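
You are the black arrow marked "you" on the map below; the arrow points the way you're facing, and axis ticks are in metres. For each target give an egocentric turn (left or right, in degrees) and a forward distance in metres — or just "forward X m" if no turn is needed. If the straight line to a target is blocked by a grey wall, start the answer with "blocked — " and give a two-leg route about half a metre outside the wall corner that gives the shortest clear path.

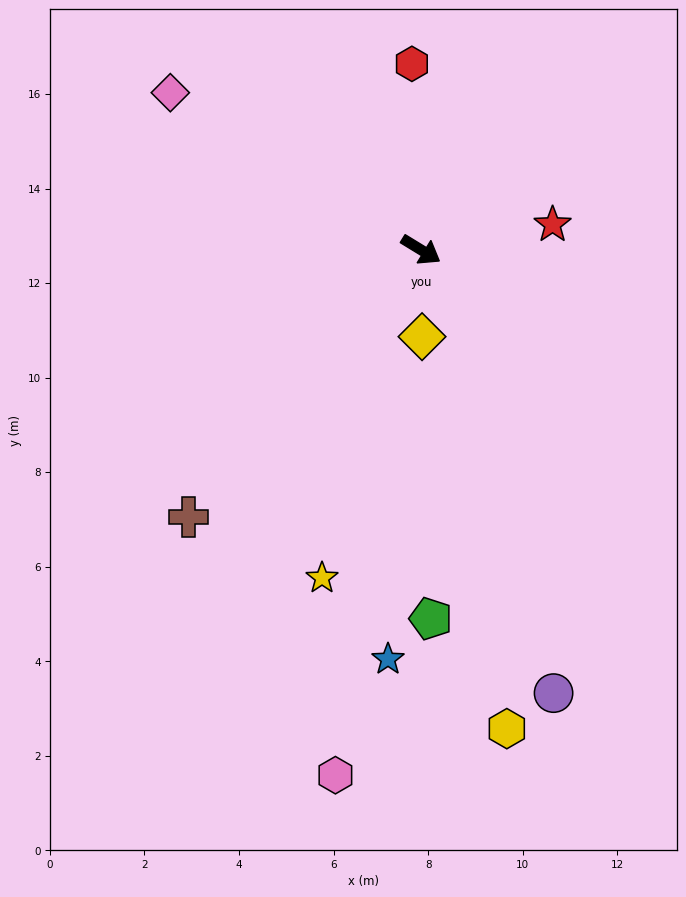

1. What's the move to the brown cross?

turn right 100°, forward 7.5 m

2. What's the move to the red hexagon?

turn left 124°, forward 3.9 m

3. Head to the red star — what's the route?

turn left 42°, forward 2.8 m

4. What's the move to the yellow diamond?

turn right 58°, forward 1.8 m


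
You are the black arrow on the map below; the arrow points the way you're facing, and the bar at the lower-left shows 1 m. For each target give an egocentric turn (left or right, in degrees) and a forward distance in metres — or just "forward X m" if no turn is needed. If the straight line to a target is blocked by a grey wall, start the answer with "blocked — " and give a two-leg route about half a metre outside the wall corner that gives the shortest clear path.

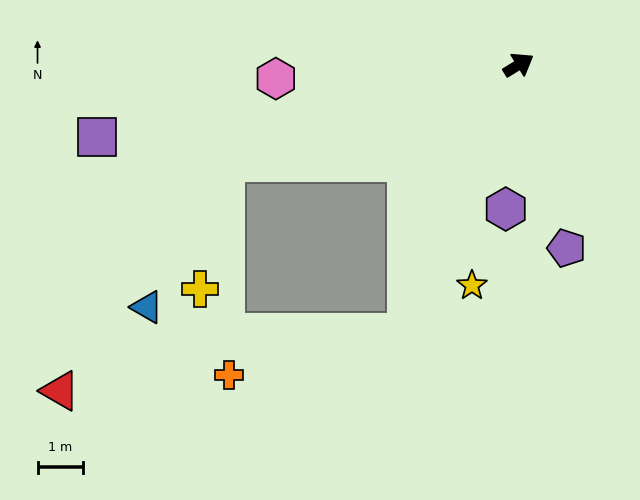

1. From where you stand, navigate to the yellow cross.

blocked — turn left 167°, forward 6.8 m, then turn left 60°, forward 2.8 m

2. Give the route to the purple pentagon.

turn right 107°, forward 4.1 m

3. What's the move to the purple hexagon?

turn right 127°, forward 3.2 m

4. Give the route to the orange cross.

blocked — turn right 144°, forward 6.4 m, then turn right 54°, forward 4.0 m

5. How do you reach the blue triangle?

blocked — turn left 167°, forward 6.8 m, then turn left 43°, forward 3.6 m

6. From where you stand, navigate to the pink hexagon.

turn left 152°, forward 5.3 m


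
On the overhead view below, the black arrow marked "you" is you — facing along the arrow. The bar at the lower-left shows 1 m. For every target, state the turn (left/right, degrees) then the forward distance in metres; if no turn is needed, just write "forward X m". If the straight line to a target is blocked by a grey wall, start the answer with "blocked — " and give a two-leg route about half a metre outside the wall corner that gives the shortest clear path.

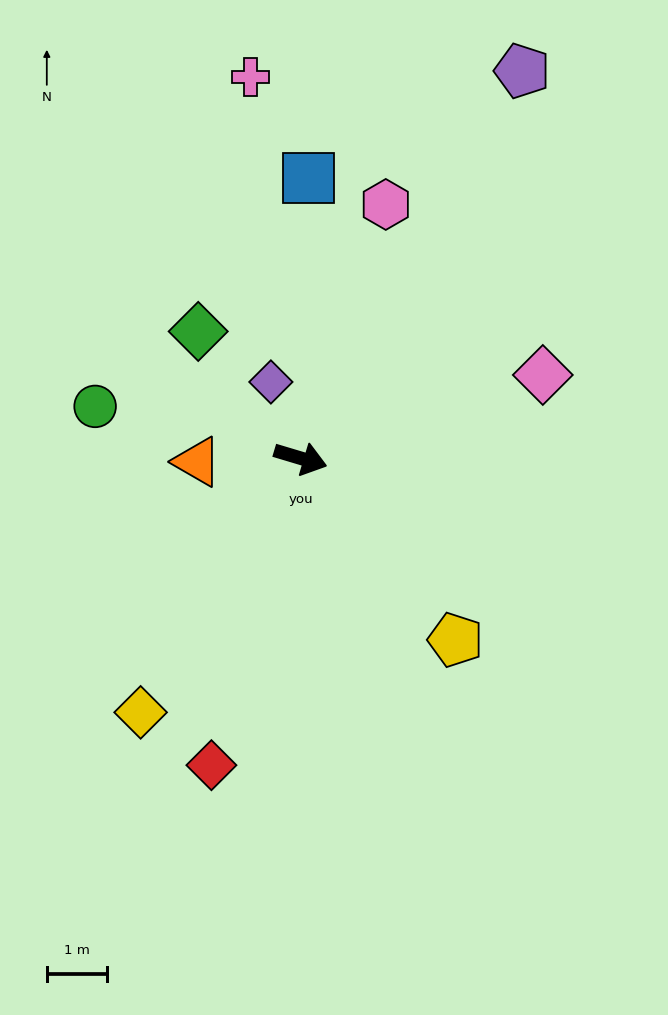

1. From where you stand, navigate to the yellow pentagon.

turn right 33°, forward 4.0 m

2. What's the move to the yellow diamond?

turn right 106°, forward 5.0 m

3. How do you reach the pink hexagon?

turn left 88°, forward 4.5 m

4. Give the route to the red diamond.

turn right 90°, forward 5.3 m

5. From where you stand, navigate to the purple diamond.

turn left 128°, forward 1.4 m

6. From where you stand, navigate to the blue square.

turn left 105°, forward 4.7 m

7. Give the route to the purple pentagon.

turn left 77°, forward 7.4 m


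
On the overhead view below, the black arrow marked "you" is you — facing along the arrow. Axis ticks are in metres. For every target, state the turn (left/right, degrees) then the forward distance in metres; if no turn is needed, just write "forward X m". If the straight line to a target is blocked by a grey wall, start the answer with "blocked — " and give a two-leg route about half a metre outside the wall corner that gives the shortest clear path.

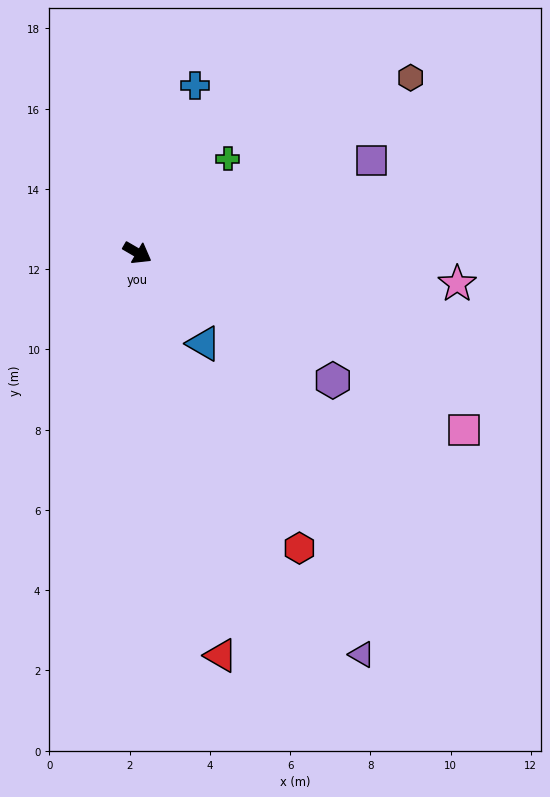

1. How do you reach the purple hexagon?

turn right 3°, forward 5.8 m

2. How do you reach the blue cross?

turn left 101°, forward 4.4 m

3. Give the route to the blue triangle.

turn right 24°, forward 2.8 m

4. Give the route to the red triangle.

turn right 48°, forward 10.3 m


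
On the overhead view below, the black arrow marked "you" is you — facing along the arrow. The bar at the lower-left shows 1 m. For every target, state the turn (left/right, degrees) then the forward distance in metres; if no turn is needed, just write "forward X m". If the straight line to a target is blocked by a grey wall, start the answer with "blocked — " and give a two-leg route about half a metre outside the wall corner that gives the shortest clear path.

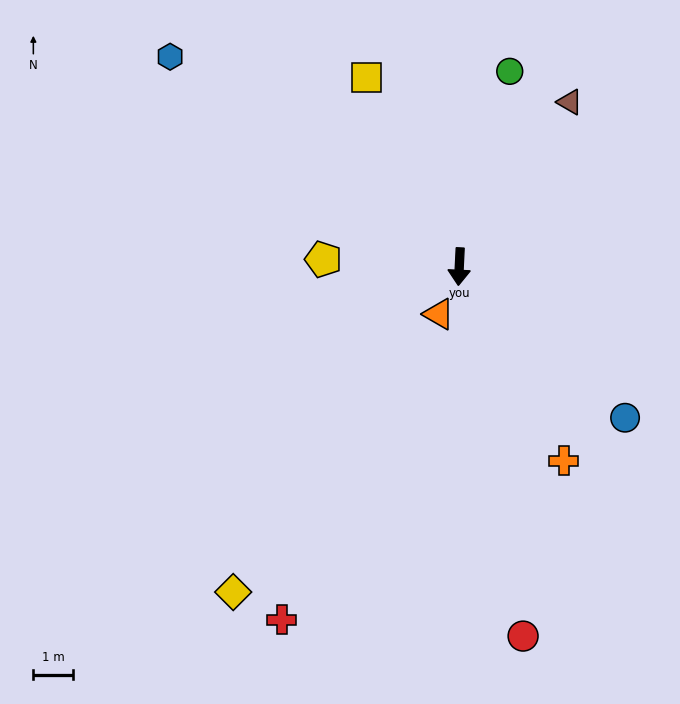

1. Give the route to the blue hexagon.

turn right 123°, forward 8.9 m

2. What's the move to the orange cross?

turn left 31°, forward 5.5 m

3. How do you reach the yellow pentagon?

turn right 90°, forward 3.4 m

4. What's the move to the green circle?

turn left 168°, forward 5.1 m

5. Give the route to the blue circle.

turn left 50°, forward 5.6 m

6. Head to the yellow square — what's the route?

turn right 151°, forward 5.3 m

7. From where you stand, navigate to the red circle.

turn left 13°, forward 9.4 m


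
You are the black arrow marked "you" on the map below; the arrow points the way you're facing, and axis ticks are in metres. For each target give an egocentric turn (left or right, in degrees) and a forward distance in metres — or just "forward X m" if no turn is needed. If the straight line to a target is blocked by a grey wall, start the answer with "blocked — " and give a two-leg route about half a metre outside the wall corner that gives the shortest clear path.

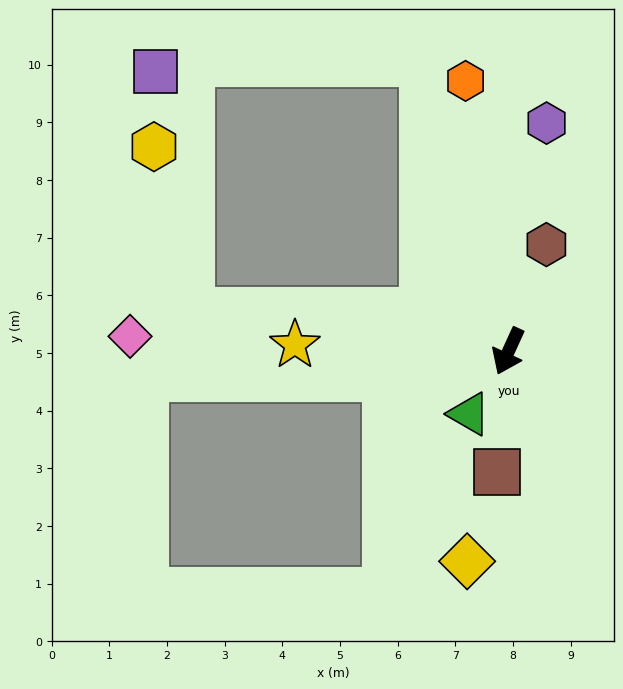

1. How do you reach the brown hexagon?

turn right 175°, forward 2.0 m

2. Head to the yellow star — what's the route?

turn right 67°, forward 3.7 m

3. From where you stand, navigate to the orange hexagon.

turn right 146°, forward 4.7 m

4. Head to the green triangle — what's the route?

turn right 8°, forward 1.3 m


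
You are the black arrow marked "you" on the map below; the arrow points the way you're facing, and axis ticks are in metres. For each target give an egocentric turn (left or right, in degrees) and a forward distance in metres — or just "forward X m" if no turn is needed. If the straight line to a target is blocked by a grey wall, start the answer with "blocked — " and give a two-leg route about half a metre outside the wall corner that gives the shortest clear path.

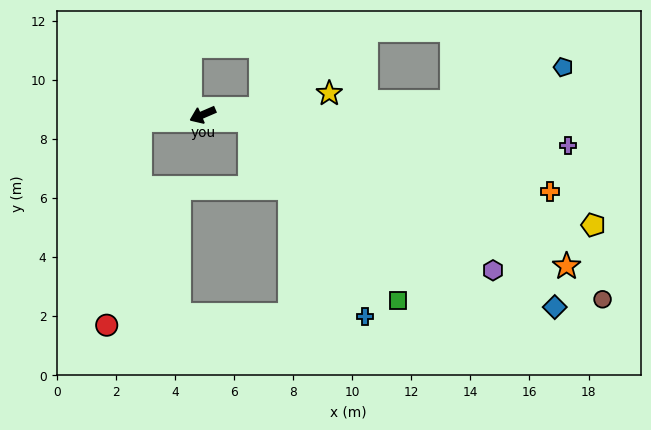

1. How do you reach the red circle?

blocked — turn right 18°, forward 2.1 m, then turn left 76°, forward 7.0 m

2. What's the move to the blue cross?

blocked — turn left 150°, forward 1.6 m, then turn right 53°, forward 7.7 m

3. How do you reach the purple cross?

turn left 152°, forward 12.4 m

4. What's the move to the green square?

blocked — turn left 150°, forward 1.6 m, then turn right 44°, forward 7.9 m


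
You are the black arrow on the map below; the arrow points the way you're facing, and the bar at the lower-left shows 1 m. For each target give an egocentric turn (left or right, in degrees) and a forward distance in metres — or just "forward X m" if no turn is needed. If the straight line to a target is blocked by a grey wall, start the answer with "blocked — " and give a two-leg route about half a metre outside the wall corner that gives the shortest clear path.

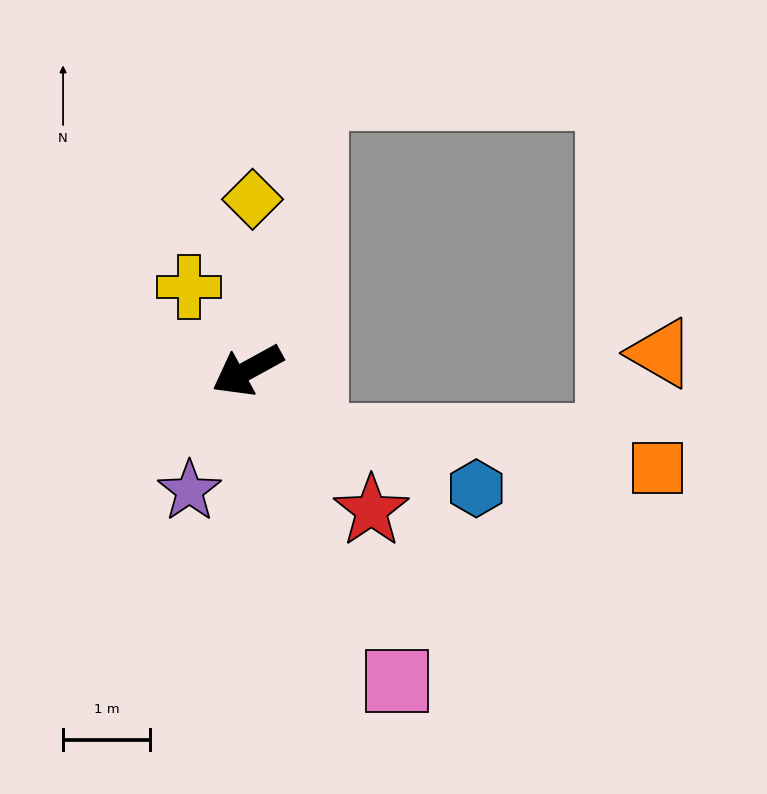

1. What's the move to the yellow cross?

turn right 84°, forward 1.2 m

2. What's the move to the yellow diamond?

turn right 121°, forward 2.0 m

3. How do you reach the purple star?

turn left 36°, forward 1.5 m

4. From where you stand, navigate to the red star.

turn left 103°, forward 2.1 m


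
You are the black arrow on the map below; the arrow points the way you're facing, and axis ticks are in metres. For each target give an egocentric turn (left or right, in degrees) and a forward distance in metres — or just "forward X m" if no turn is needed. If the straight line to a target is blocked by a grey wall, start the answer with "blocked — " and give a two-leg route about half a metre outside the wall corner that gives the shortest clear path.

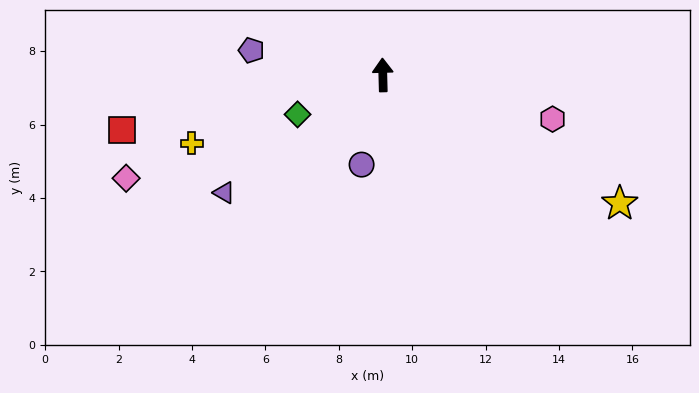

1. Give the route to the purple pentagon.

turn left 78°, forward 3.6 m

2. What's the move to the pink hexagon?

turn right 106°, forward 4.8 m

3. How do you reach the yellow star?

turn right 120°, forward 7.3 m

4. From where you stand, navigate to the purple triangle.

turn left 125°, forward 5.4 m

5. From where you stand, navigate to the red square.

turn left 100°, forward 7.3 m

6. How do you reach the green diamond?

turn left 113°, forward 2.6 m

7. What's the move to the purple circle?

turn left 165°, forward 2.5 m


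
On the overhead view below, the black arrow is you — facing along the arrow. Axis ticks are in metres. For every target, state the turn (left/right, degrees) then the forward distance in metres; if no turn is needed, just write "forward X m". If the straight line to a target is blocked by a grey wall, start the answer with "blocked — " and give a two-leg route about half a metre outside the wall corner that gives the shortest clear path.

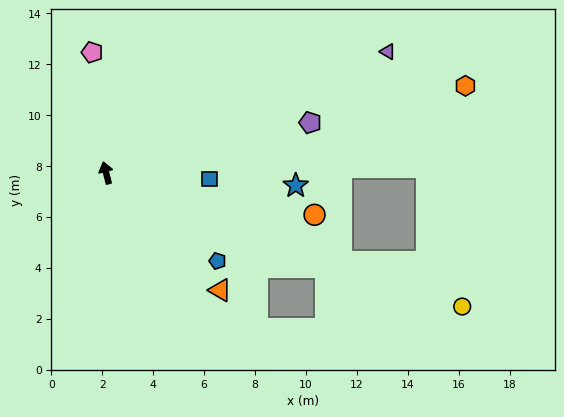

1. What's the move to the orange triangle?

turn right 150°, forward 6.4 m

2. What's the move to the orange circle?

turn right 116°, forward 8.3 m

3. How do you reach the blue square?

turn right 108°, forward 4.1 m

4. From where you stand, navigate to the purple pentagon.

turn right 90°, forward 8.3 m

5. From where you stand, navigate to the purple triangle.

turn right 81°, forward 12.0 m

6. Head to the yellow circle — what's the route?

turn right 125°, forward 14.9 m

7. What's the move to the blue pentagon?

turn right 143°, forward 5.6 m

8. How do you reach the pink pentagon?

turn right 8°, forward 4.8 m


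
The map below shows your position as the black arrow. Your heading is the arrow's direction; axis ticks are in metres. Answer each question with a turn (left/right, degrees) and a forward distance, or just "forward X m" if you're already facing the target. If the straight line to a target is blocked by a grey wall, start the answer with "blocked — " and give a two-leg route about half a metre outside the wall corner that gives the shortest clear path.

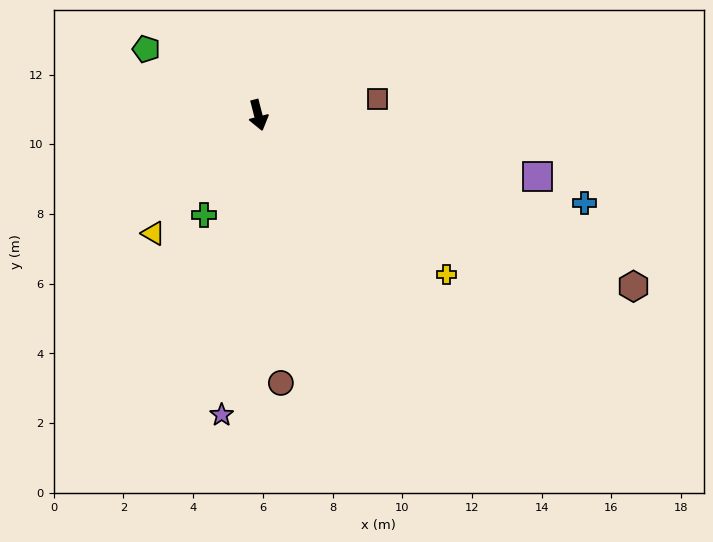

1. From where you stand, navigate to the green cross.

turn right 43°, forward 3.3 m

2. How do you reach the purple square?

turn left 63°, forward 8.2 m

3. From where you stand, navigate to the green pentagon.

turn right 135°, forward 3.7 m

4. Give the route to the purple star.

turn right 21°, forward 8.7 m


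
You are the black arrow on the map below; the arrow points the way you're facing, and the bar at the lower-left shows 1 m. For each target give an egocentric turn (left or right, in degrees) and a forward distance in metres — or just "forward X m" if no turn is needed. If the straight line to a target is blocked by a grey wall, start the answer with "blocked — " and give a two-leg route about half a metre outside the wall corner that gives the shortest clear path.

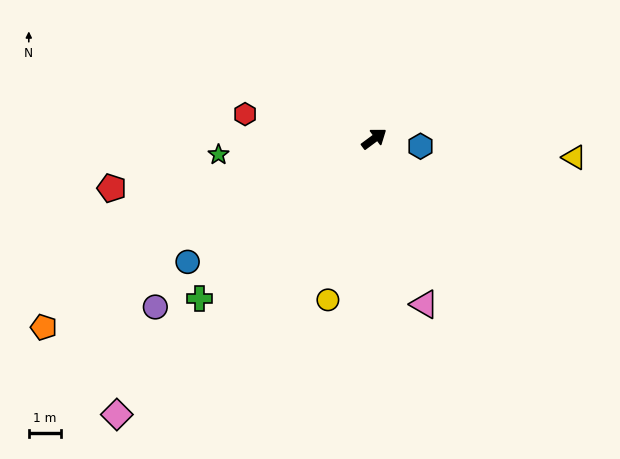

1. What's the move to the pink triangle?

turn right 110°, forward 5.4 m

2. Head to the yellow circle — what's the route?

turn right 143°, forward 5.3 m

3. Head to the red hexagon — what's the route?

turn left 133°, forward 4.1 m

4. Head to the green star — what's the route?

turn left 149°, forward 4.9 m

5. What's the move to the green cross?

turn right 174°, forward 7.5 m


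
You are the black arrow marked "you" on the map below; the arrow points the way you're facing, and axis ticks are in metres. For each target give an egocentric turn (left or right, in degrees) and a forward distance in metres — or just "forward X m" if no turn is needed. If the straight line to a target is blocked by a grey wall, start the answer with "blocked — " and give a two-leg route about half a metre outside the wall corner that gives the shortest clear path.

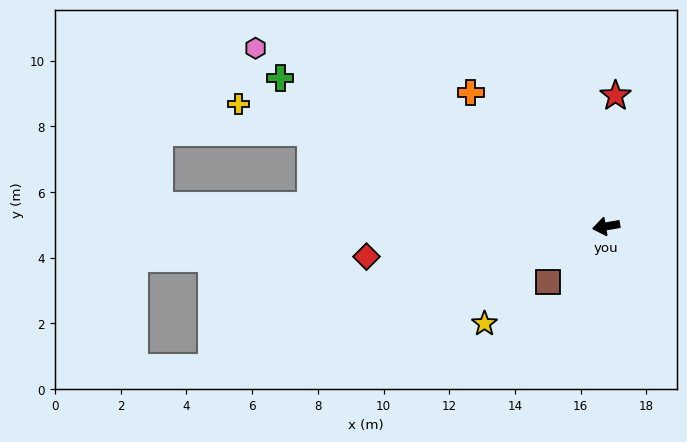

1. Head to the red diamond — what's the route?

turn right 3°, forward 7.4 m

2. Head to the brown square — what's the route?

turn left 34°, forward 2.4 m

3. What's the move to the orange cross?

turn right 54°, forward 5.8 m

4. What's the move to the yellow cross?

turn right 28°, forward 11.8 m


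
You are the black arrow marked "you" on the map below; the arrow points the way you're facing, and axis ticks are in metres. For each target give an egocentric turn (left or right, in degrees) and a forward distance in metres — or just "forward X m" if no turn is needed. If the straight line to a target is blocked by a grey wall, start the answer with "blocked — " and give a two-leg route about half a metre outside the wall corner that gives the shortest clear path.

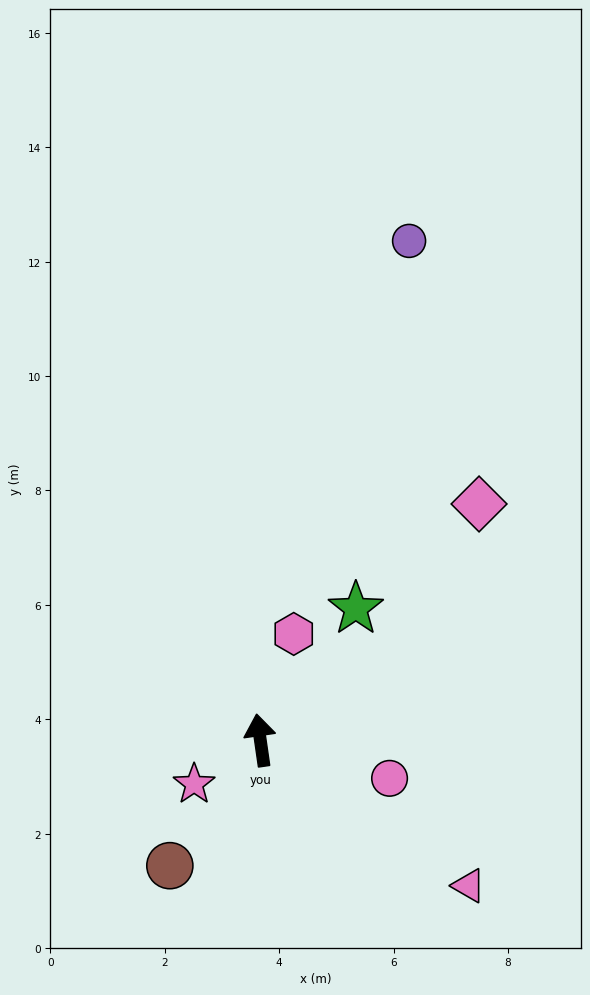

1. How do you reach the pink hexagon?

turn right 26°, forward 1.9 m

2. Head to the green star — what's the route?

turn right 44°, forward 2.8 m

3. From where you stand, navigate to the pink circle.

turn right 115°, forward 2.4 m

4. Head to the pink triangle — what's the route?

turn right 133°, forward 4.4 m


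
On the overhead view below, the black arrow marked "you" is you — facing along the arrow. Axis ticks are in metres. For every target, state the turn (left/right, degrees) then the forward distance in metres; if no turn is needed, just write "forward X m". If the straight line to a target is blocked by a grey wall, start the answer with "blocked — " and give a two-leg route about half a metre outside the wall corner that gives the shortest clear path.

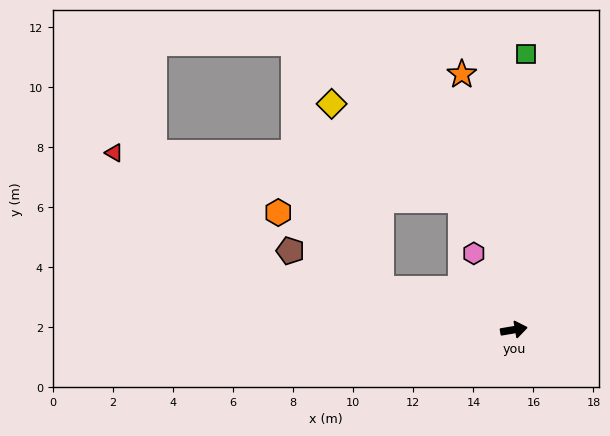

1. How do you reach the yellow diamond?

blocked — turn left 153°, forward 4.6 m, then turn right 57°, forward 6.4 m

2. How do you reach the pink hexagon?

turn left 108°, forward 2.9 m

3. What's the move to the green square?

turn left 78°, forward 9.2 m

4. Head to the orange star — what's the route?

turn left 92°, forward 8.7 m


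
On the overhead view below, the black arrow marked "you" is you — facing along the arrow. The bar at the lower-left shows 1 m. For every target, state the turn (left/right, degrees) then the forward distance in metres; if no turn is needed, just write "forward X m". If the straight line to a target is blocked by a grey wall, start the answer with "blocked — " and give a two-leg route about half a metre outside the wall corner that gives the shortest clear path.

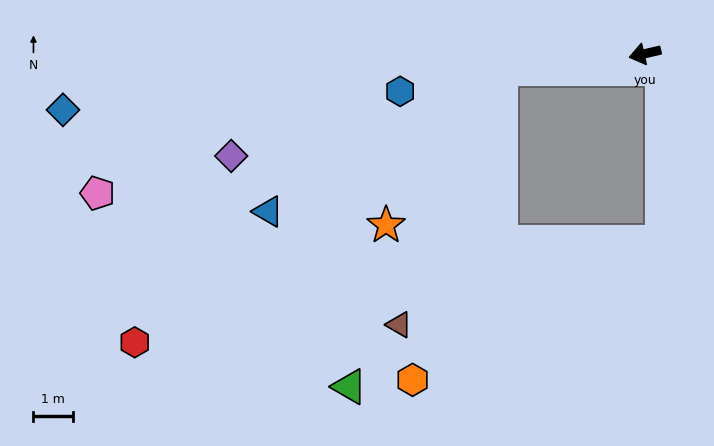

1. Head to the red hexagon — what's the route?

blocked — turn right 7°, forward 3.7 m, then turn left 31°, forward 11.6 m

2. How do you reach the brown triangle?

blocked — turn right 7°, forward 3.7 m, then turn left 62°, forward 7.0 m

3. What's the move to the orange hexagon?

blocked — turn right 7°, forward 3.7 m, then turn left 68°, forward 8.2 m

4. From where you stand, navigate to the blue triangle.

blocked — turn right 7°, forward 3.7 m, then turn left 25°, forward 6.9 m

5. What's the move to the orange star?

blocked — turn right 7°, forward 3.7 m, then turn left 47°, forward 4.9 m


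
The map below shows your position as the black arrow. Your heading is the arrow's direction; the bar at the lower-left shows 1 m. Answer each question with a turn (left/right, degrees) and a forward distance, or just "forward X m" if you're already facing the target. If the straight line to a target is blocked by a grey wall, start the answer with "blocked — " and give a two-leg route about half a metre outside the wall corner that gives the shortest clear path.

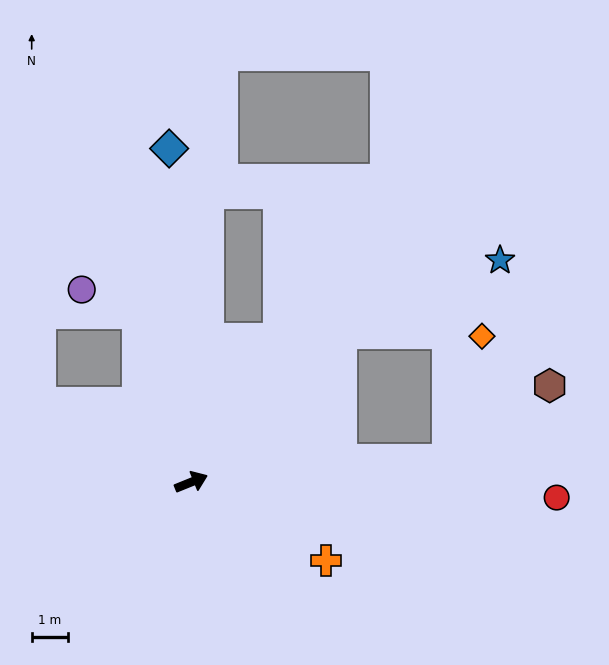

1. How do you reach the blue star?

blocked — turn left 23°, forward 5.7 m, then turn right 20°, forward 4.7 m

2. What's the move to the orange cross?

turn right 52°, forward 4.2 m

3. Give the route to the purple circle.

blocked — turn left 86°, forward 4.8 m, then turn left 49°, forward 1.7 m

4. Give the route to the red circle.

turn right 24°, forward 9.9 m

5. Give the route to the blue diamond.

turn left 72°, forward 9.1 m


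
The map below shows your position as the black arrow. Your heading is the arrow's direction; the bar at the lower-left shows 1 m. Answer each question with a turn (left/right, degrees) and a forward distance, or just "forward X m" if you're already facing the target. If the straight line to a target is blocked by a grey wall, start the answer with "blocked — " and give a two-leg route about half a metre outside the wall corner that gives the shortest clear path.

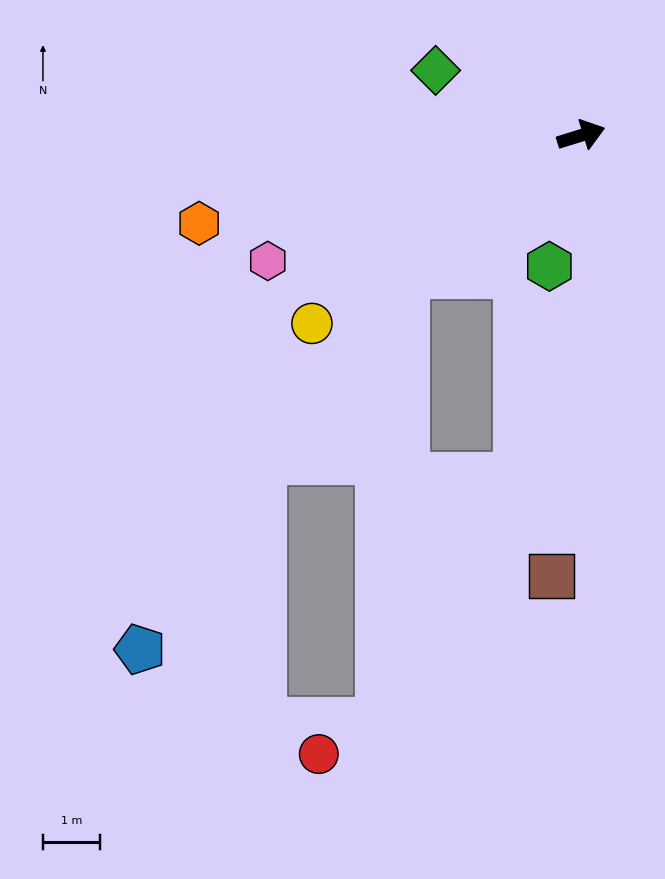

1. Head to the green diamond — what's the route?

turn left 139°, forward 2.8 m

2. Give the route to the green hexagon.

turn right 121°, forward 2.4 m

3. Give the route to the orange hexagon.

turn left 176°, forward 6.9 m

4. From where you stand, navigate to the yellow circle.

turn right 162°, forward 5.8 m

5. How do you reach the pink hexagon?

turn right 175°, forward 5.9 m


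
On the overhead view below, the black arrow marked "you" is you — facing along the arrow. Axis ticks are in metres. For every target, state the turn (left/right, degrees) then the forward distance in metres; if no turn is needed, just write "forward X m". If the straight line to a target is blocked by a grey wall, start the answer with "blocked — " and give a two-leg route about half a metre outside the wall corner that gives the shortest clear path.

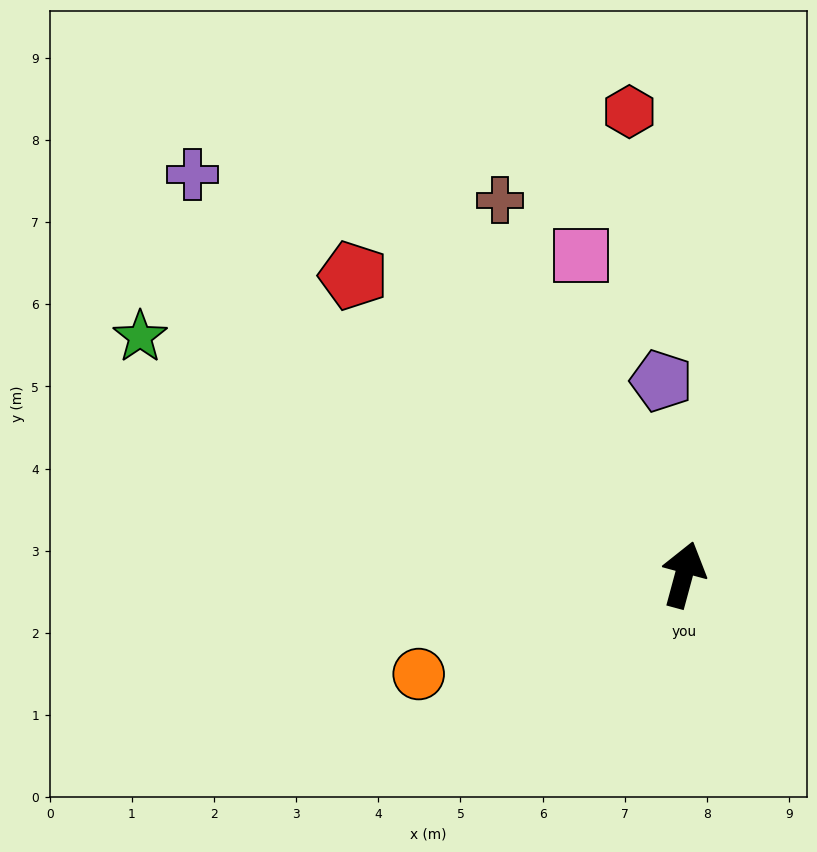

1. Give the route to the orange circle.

turn left 126°, forward 3.4 m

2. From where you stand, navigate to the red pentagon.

turn left 63°, forward 5.4 m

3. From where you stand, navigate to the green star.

turn left 82°, forward 7.2 m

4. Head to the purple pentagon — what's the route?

turn left 22°, forward 2.4 m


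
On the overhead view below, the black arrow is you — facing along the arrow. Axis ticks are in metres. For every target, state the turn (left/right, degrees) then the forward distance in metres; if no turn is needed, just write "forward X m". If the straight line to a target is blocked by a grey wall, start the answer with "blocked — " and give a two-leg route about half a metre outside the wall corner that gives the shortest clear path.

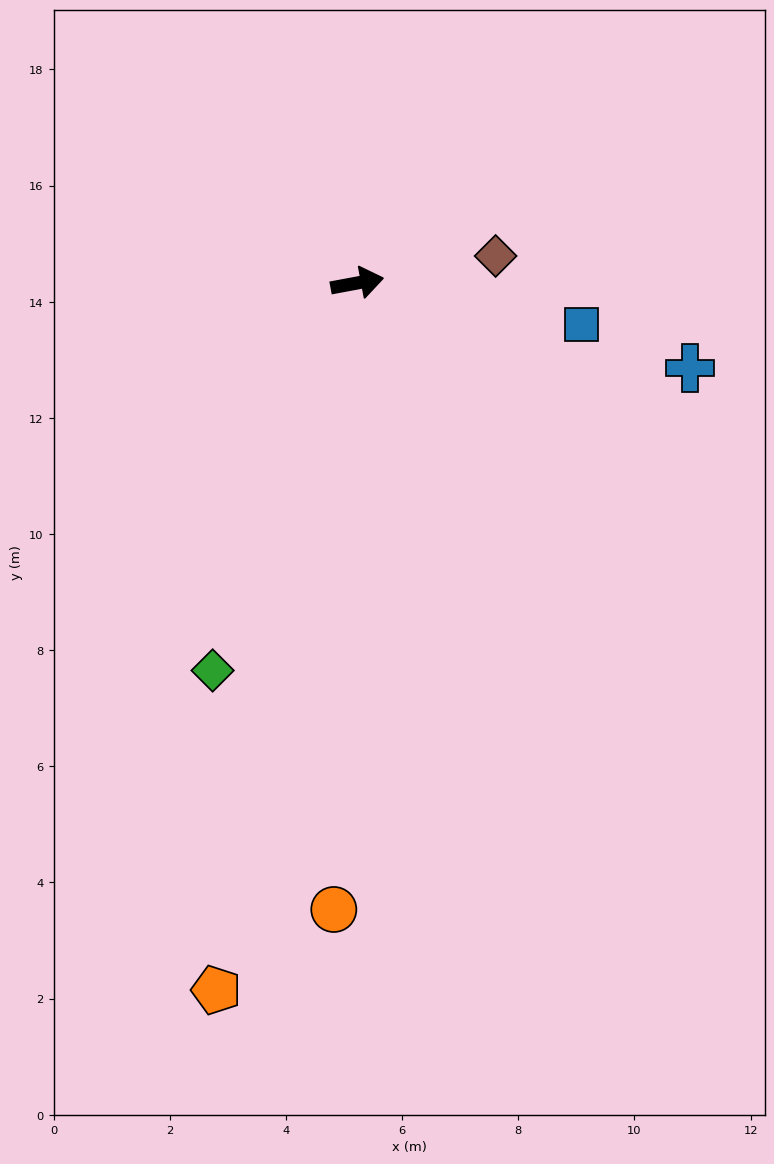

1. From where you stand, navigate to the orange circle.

turn right 103°, forward 10.8 m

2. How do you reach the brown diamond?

forward 2.4 m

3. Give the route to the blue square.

turn right 21°, forward 3.9 m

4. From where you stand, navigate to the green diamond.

turn right 121°, forward 7.1 m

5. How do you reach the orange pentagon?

turn right 112°, forward 12.4 m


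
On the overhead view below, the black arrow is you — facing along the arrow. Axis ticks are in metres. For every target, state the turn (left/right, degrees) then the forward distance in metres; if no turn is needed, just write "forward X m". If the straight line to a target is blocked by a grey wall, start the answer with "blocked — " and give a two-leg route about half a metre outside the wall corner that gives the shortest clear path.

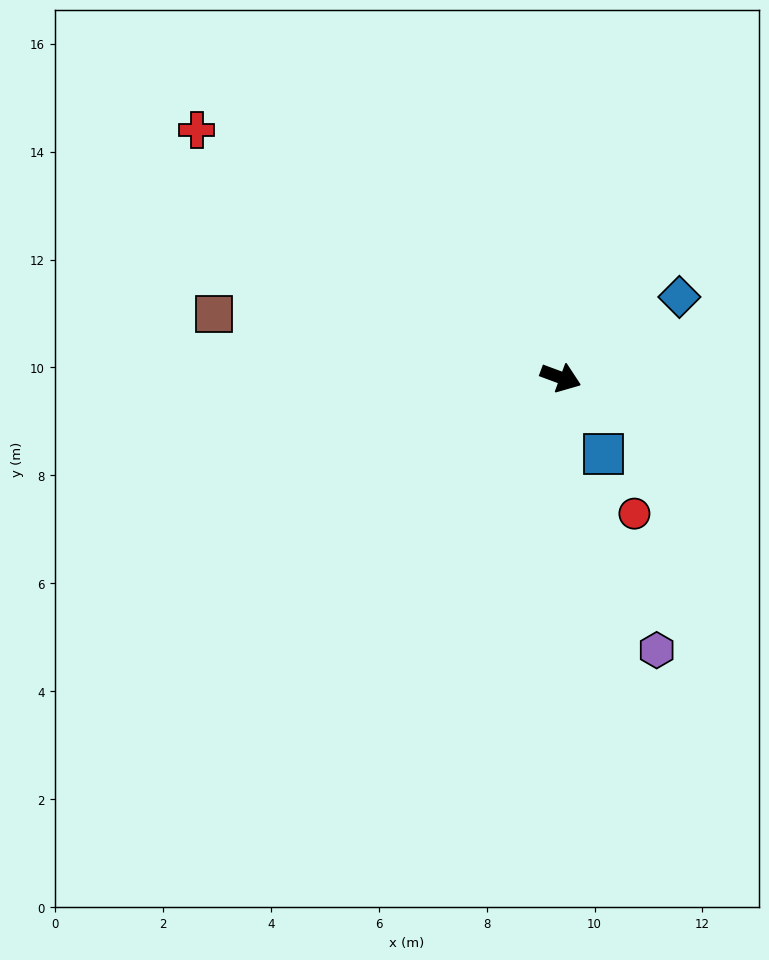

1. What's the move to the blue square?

turn right 40°, forward 1.6 m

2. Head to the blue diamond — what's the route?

turn left 55°, forward 2.7 m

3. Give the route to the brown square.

turn right 170°, forward 6.5 m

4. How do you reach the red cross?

turn left 166°, forward 8.2 m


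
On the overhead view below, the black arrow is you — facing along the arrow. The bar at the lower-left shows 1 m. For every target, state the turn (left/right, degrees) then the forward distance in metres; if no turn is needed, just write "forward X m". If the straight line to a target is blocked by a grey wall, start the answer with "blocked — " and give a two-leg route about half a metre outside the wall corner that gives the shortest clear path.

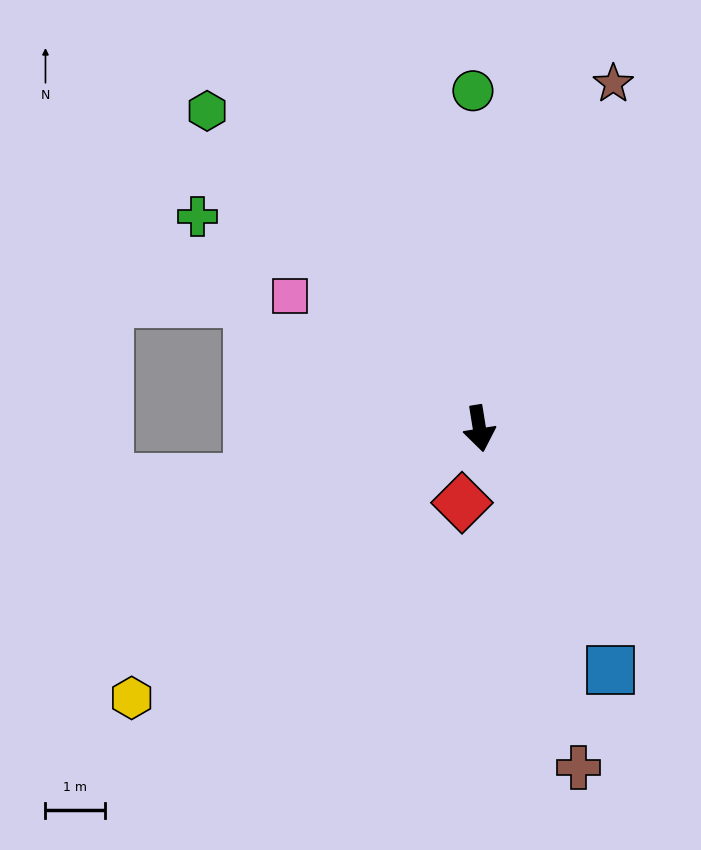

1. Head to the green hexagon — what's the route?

turn right 149°, forward 7.1 m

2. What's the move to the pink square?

turn right 134°, forward 3.9 m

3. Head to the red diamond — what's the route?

turn right 22°, forward 1.3 m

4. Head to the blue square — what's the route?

turn left 19°, forward 4.7 m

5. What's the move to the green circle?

turn left 172°, forward 5.7 m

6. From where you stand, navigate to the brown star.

turn left 150°, forward 6.3 m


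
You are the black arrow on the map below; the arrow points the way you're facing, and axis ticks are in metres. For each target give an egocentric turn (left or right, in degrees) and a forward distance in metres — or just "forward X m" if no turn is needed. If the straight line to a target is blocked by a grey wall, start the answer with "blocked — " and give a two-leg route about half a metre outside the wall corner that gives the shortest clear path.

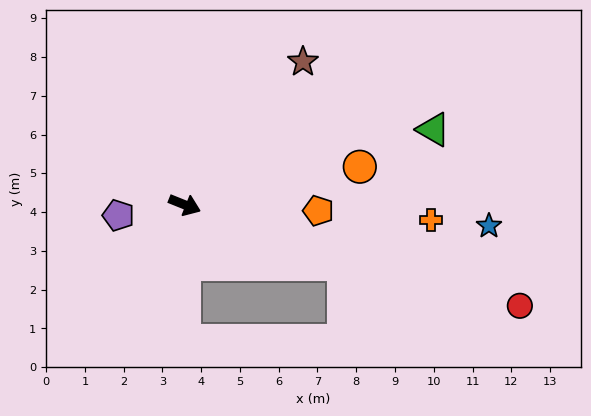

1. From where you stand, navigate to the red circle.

turn left 5°, forward 9.0 m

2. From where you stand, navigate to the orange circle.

turn left 34°, forward 4.6 m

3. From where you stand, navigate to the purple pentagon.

turn right 149°, forward 1.7 m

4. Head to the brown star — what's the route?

turn left 72°, forward 4.8 m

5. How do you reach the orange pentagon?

turn left 19°, forward 3.5 m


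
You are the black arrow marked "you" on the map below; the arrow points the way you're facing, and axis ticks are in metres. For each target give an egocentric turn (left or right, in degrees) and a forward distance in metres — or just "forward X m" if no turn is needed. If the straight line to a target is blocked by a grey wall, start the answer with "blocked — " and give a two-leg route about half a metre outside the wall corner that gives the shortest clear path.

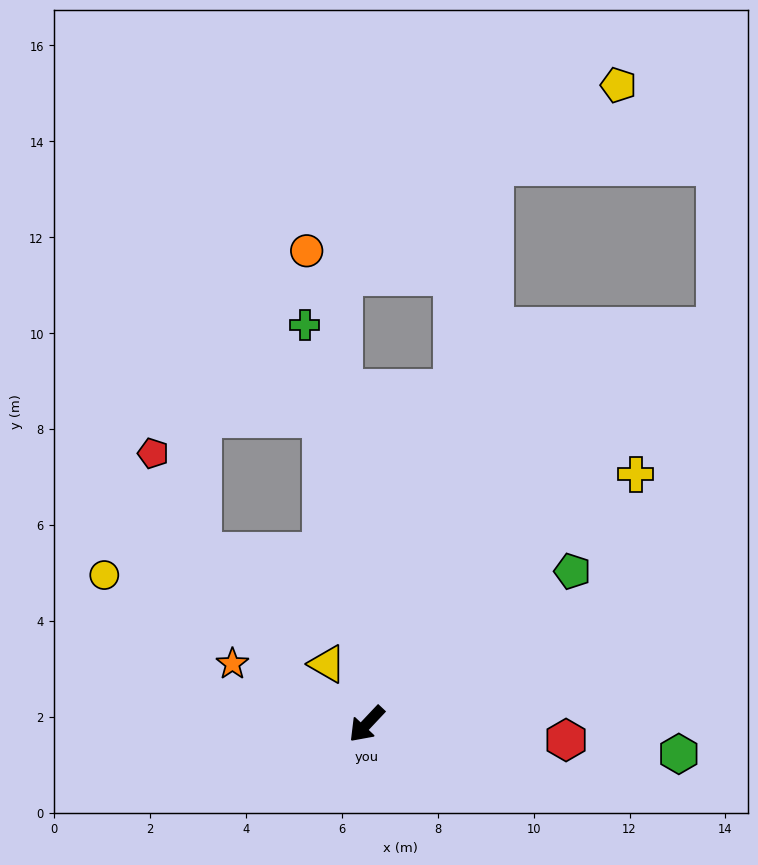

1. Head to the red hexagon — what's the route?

turn left 129°, forward 4.2 m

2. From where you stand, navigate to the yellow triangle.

turn right 103°, forward 1.5 m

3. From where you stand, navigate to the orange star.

turn right 71°, forward 3.1 m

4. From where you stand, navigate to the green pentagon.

turn left 170°, forward 5.3 m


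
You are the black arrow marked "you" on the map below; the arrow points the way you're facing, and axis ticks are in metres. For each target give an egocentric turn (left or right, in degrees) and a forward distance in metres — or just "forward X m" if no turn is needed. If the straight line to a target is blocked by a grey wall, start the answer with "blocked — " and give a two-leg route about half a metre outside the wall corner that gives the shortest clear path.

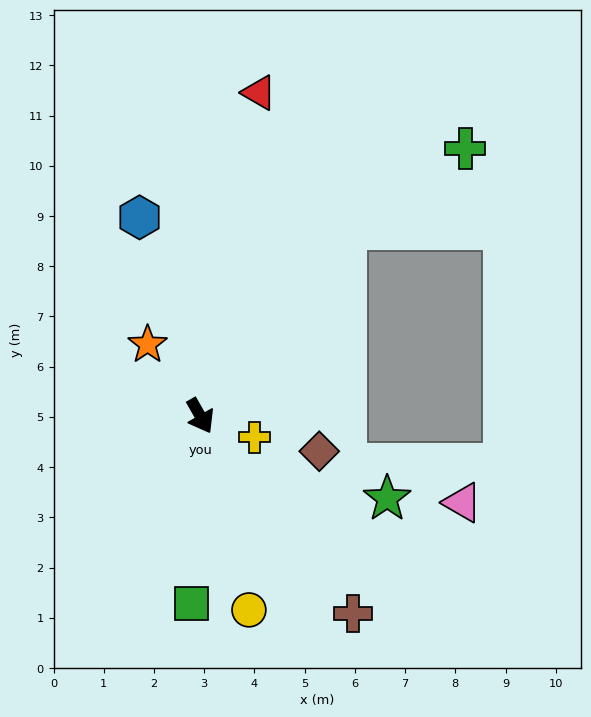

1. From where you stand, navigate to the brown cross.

turn left 8°, forward 5.0 m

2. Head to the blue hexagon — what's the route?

turn left 167°, forward 4.1 m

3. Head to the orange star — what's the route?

turn right 173°, forward 1.8 m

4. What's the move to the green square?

turn right 32°, forward 3.7 m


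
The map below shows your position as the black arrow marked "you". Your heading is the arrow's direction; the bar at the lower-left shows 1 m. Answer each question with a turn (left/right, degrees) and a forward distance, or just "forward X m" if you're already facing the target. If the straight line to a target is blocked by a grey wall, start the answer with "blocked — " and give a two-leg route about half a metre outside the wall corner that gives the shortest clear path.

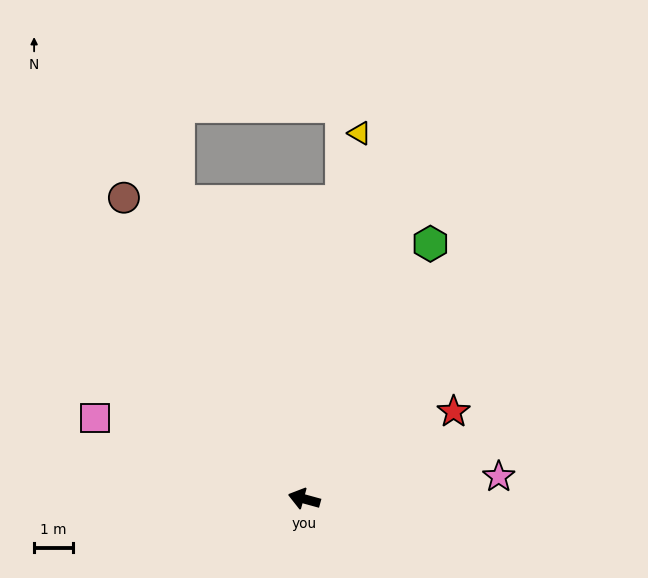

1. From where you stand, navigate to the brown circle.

turn right 44°, forward 9.1 m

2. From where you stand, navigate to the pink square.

turn right 6°, forward 5.8 m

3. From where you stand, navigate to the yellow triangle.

turn right 83°, forward 9.6 m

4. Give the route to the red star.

turn right 134°, forward 4.5 m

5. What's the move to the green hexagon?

turn right 101°, forward 7.4 m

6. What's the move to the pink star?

turn right 158°, forward 5.1 m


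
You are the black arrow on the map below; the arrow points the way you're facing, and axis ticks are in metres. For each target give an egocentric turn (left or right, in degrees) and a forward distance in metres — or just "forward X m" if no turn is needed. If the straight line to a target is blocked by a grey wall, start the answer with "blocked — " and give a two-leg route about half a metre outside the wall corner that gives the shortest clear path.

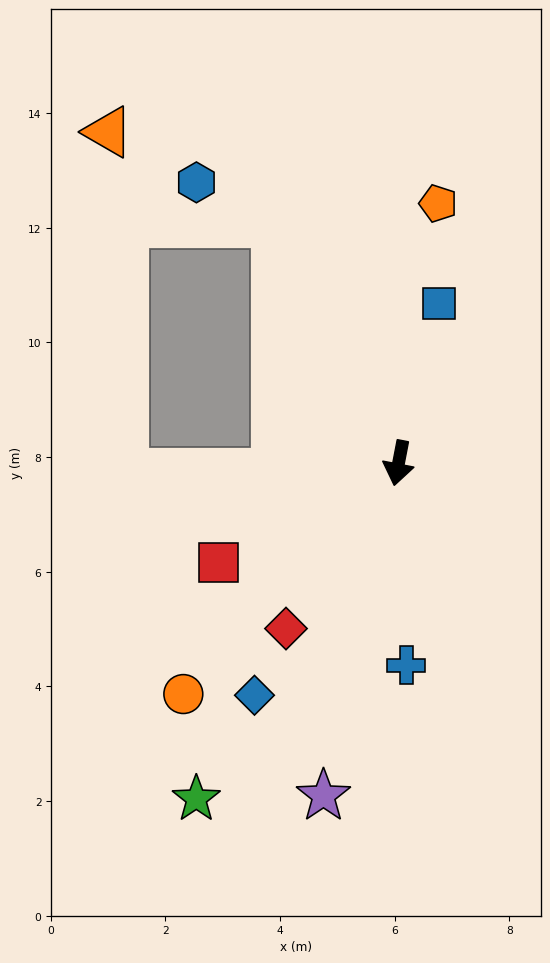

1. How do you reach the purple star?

forward 5.9 m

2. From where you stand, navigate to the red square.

turn right 50°, forward 3.6 m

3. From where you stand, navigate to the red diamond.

turn right 23°, forward 3.5 m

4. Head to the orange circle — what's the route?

turn right 32°, forward 5.5 m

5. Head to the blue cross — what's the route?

turn left 13°, forward 3.5 m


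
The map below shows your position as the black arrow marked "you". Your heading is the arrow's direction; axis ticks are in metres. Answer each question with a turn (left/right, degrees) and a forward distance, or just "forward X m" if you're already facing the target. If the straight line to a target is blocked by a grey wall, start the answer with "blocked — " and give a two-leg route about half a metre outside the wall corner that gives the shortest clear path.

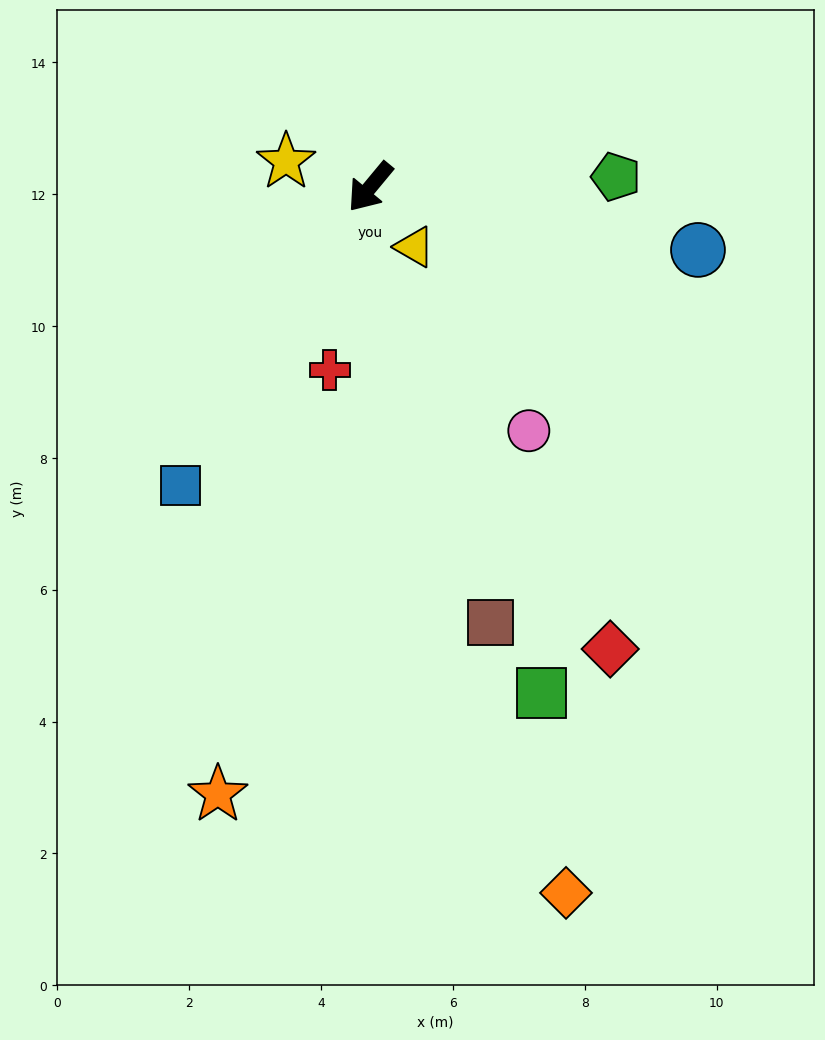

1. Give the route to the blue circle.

turn left 119°, forward 5.1 m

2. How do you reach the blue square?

turn left 7°, forward 5.4 m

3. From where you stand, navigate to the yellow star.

turn right 67°, forward 1.3 m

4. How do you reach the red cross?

turn left 27°, forward 2.8 m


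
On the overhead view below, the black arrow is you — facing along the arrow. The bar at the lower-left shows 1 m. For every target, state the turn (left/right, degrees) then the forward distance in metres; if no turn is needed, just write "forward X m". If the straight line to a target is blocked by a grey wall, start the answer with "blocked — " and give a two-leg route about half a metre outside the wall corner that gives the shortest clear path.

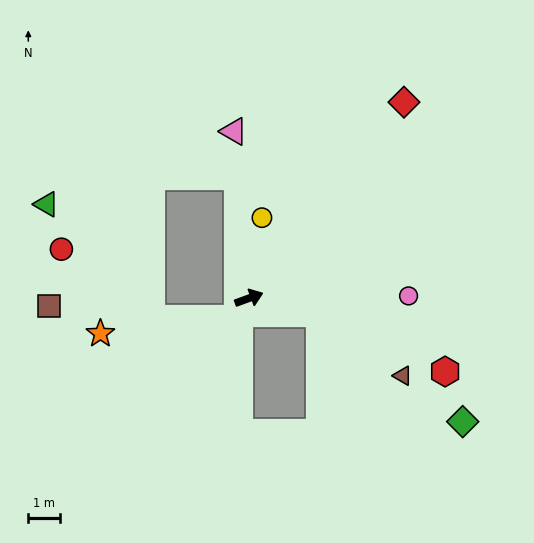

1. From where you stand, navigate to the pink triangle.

turn left 75°, forward 5.3 m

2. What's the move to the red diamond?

turn left 32°, forward 7.9 m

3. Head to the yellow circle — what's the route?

turn left 61°, forward 2.6 m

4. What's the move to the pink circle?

turn right 19°, forward 5.0 m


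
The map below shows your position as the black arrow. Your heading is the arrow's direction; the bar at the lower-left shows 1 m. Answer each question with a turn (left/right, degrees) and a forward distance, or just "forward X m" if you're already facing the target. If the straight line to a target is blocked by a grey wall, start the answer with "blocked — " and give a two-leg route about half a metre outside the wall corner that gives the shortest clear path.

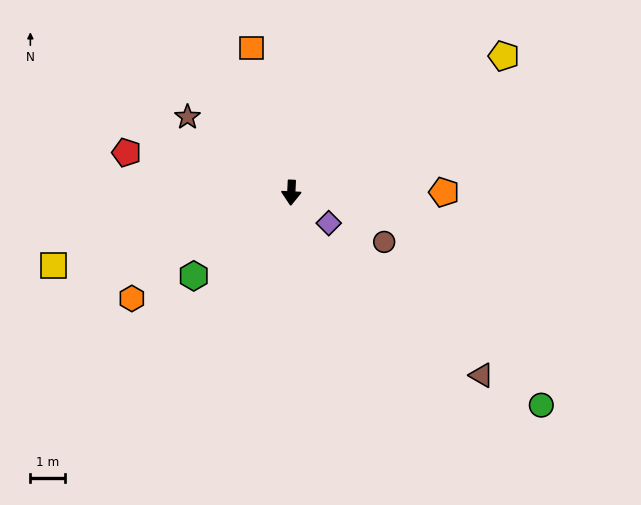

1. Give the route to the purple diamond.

turn left 54°, forward 1.4 m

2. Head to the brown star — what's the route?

turn right 123°, forward 3.7 m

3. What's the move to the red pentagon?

turn right 101°, forward 4.9 m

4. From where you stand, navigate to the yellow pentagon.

turn left 125°, forward 7.3 m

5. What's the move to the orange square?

turn right 162°, forward 4.3 m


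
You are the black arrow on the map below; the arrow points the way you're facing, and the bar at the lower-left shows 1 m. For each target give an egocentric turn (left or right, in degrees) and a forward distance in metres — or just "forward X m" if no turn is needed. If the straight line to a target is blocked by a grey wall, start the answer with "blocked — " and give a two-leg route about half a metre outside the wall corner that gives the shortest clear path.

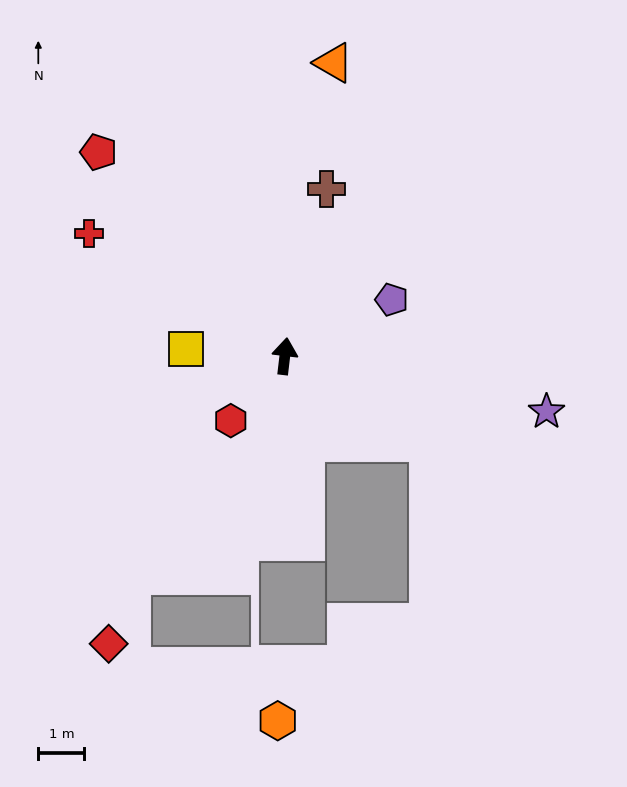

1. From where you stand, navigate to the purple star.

turn right 95°, forward 5.8 m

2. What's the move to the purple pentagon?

turn right 55°, forward 2.6 m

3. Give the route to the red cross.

turn left 65°, forward 5.0 m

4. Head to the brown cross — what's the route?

turn right 7°, forward 3.7 m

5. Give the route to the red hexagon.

turn left 147°, forward 1.8 m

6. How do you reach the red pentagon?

turn left 49°, forward 6.0 m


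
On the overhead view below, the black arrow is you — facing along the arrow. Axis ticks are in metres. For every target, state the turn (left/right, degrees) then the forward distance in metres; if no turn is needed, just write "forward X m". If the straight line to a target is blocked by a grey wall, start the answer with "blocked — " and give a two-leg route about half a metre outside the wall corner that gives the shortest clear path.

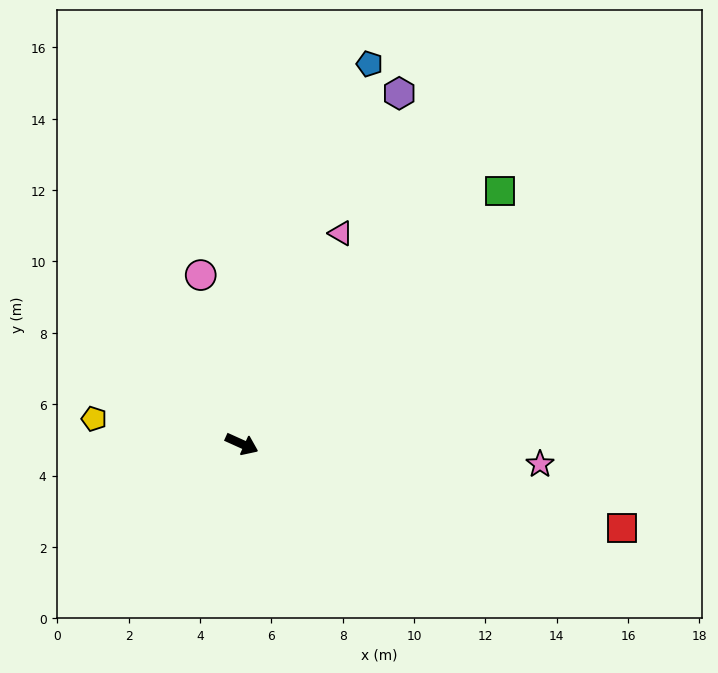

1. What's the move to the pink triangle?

turn left 89°, forward 6.5 m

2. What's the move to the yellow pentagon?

turn right 165°, forward 4.2 m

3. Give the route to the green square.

turn left 69°, forward 10.1 m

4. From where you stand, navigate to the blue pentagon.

turn left 96°, forward 11.2 m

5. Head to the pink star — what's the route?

turn left 20°, forward 8.4 m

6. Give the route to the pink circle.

turn left 128°, forward 4.9 m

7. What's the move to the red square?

turn left 12°, forward 10.9 m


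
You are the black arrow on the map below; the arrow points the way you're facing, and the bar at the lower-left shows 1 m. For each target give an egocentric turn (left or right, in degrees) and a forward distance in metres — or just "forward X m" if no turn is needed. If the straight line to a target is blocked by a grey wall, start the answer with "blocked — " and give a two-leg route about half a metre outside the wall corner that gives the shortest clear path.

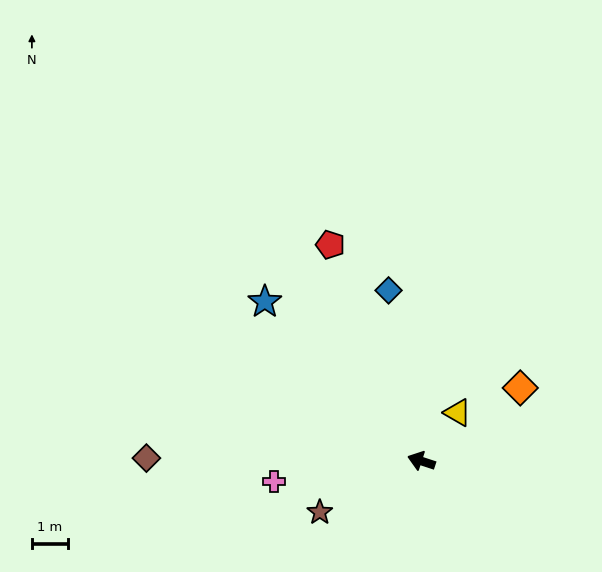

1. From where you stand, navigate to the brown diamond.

turn left 18°, forward 7.7 m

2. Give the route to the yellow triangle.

turn right 109°, forward 1.7 m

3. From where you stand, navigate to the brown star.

turn left 45°, forward 3.2 m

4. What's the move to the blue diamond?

turn right 61°, forward 4.9 m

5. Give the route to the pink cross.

turn left 26°, forward 4.2 m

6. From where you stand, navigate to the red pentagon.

turn right 49°, forward 6.6 m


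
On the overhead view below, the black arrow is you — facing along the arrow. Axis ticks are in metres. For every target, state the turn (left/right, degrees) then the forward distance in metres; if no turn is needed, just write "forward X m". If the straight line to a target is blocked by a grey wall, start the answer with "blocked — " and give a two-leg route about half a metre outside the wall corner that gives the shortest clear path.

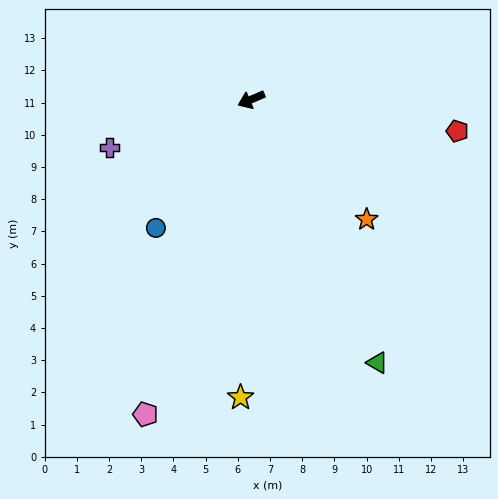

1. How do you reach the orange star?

turn left 111°, forward 5.2 m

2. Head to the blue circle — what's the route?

turn left 30°, forward 5.0 m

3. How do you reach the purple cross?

turn right 4°, forward 4.6 m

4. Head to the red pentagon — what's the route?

turn left 148°, forward 6.5 m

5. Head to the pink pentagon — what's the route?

turn left 48°, forward 10.3 m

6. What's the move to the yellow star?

turn left 65°, forward 9.3 m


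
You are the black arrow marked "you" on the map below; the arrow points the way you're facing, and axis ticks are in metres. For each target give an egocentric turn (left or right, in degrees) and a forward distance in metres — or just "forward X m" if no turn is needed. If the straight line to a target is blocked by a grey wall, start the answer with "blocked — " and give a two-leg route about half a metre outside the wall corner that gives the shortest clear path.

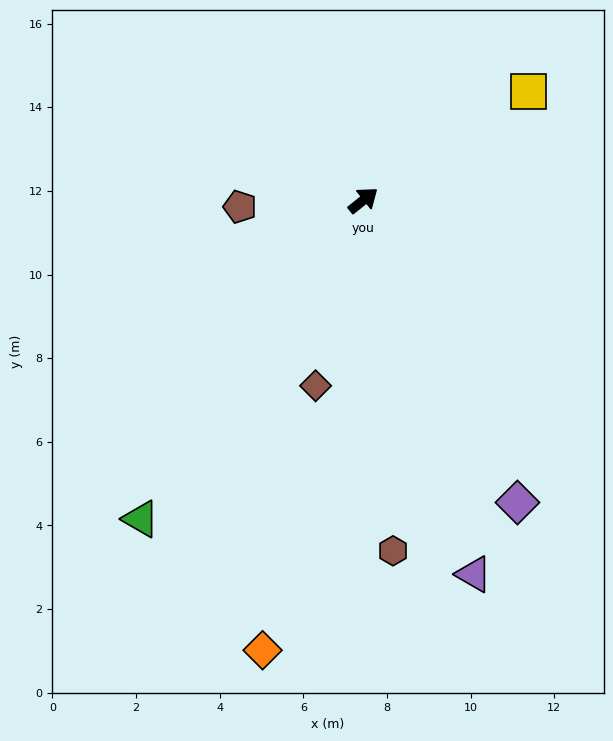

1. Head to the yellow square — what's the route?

turn right 5°, forward 4.7 m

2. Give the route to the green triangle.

turn right 164°, forward 9.3 m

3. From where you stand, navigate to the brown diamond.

turn right 143°, forward 4.6 m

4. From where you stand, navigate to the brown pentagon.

turn left 144°, forward 3.0 m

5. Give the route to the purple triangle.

turn right 112°, forward 9.3 m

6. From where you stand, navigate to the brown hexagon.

turn right 124°, forward 8.4 m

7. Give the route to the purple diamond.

turn right 102°, forward 8.1 m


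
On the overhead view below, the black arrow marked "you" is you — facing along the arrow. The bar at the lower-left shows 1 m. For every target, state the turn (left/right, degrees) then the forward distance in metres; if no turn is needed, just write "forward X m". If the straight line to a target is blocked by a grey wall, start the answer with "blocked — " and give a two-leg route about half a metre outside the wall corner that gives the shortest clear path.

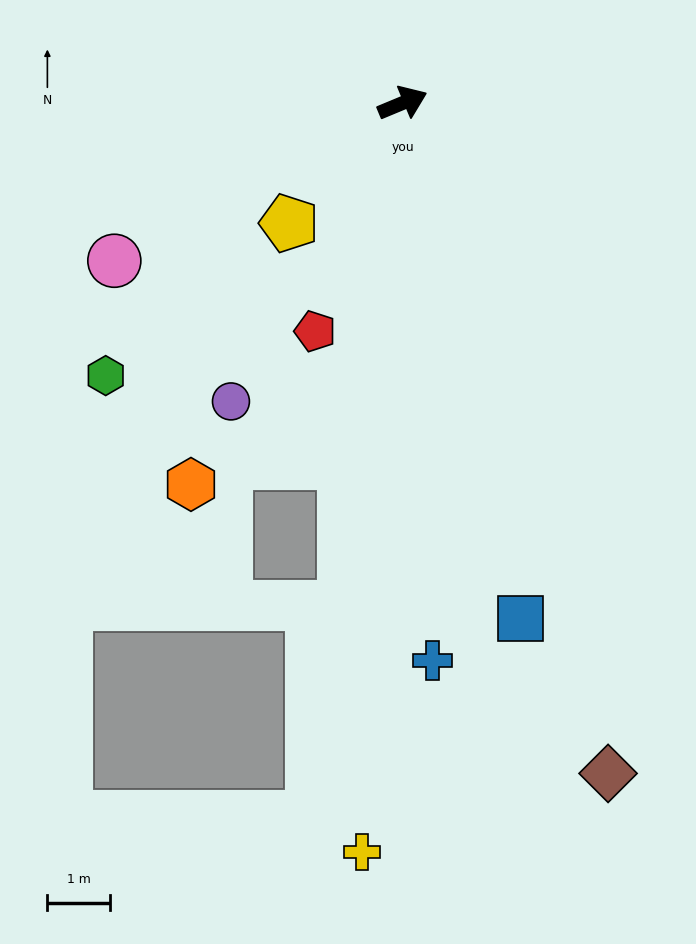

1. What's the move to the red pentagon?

turn right 134°, forward 3.9 m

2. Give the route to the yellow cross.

turn right 116°, forward 12.0 m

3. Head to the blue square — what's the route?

turn right 100°, forward 8.5 m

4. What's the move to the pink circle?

turn right 174°, forward 5.3 m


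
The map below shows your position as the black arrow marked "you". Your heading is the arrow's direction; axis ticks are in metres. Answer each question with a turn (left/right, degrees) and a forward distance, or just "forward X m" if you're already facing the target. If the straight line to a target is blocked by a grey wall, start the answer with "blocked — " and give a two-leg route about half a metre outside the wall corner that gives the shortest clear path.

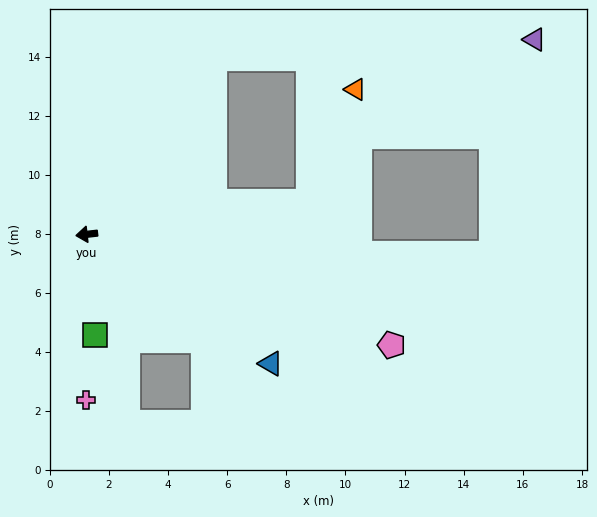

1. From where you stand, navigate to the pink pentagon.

turn left 154°, forward 11.0 m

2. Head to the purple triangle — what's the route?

blocked — turn right 133°, forward 7.3 m, then turn right 50°, forward 10.8 m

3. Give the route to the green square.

turn left 88°, forward 3.4 m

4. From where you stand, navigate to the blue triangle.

turn left 138°, forward 7.6 m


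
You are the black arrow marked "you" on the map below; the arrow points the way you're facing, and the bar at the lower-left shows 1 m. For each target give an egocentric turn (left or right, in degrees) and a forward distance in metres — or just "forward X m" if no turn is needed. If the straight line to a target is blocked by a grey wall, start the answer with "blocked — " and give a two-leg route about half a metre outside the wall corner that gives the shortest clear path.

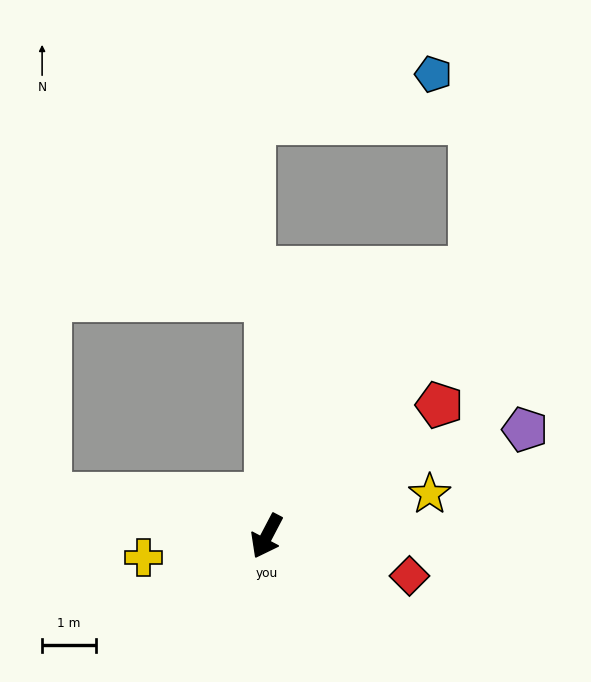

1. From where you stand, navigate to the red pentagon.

turn left 155°, forward 4.0 m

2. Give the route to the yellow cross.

turn right 53°, forward 2.3 m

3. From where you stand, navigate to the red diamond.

turn left 102°, forward 2.7 m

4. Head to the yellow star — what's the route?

turn left 132°, forward 3.1 m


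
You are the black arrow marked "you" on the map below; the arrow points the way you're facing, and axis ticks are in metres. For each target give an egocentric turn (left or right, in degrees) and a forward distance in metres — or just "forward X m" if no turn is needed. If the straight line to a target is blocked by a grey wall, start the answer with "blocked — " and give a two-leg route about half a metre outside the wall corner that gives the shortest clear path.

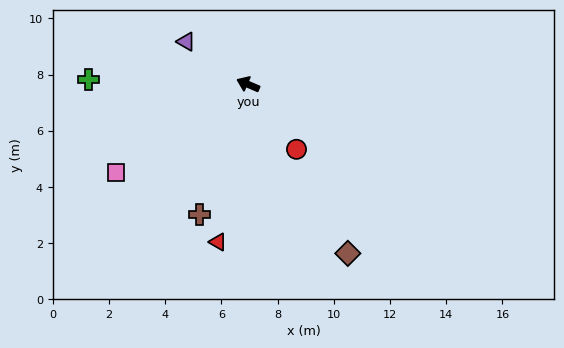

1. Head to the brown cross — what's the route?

turn left 93°, forward 4.9 m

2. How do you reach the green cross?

turn left 21°, forward 5.7 m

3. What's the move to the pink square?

turn left 57°, forward 5.6 m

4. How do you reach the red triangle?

turn left 102°, forward 5.7 m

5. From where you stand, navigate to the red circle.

turn left 150°, forward 2.9 m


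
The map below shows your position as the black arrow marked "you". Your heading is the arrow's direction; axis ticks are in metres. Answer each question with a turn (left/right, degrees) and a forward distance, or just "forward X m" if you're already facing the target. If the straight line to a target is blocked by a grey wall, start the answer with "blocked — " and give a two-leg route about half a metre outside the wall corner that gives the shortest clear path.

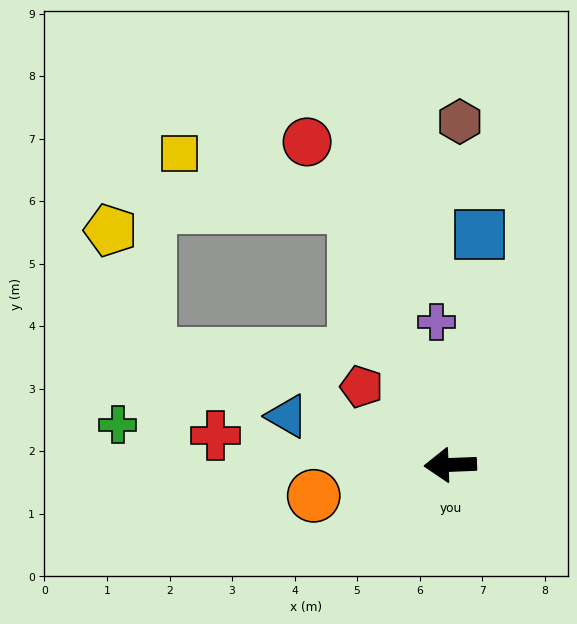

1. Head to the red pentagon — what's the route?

turn right 44°, forward 1.9 m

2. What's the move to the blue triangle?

turn right 19°, forward 2.7 m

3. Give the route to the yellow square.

blocked — turn right 72°, forward 4.4 m, then turn left 53°, forward 2.9 m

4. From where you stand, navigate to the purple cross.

turn right 87°, forward 2.3 m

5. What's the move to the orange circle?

turn left 10°, forward 2.2 m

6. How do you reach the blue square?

turn right 100°, forward 3.7 m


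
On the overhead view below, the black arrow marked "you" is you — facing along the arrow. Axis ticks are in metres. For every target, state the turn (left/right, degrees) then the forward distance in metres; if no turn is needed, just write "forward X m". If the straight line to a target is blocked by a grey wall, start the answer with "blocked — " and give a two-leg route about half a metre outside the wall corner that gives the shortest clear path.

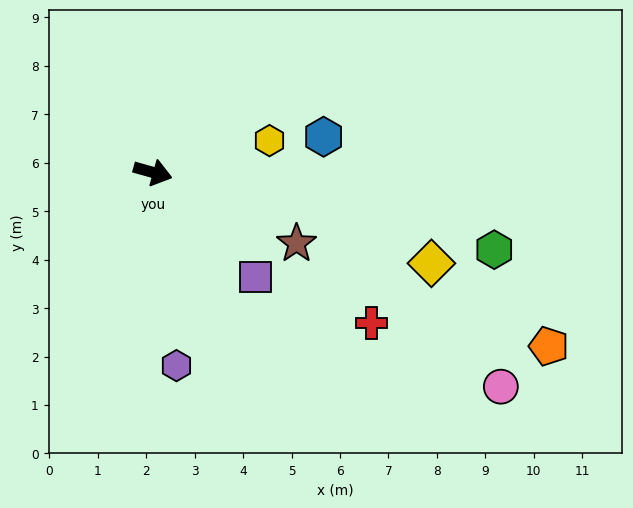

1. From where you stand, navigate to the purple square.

turn right 30°, forward 3.0 m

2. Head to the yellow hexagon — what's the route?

turn left 31°, forward 2.5 m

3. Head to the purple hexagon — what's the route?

turn right 67°, forward 4.0 m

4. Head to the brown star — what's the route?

turn right 11°, forward 3.3 m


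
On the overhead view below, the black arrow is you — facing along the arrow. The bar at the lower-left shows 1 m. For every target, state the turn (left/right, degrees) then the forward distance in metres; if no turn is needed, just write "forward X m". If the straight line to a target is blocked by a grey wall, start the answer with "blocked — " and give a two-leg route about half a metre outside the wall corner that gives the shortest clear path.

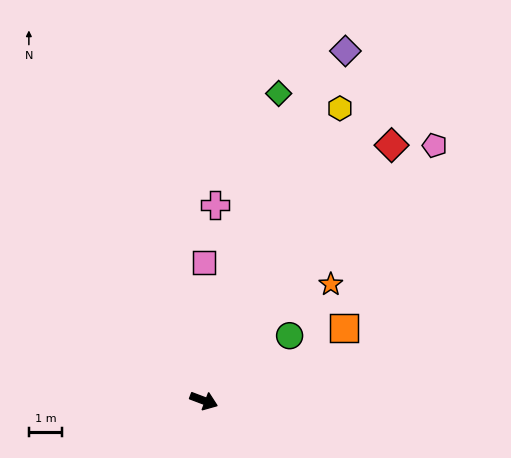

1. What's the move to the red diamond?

turn left 74°, forward 9.6 m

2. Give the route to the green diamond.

turn left 97°, forward 9.5 m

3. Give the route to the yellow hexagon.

turn left 86°, forward 9.7 m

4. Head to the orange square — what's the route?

turn left 48°, forward 4.8 m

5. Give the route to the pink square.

turn left 111°, forward 4.2 m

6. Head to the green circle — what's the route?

turn left 58°, forward 3.2 m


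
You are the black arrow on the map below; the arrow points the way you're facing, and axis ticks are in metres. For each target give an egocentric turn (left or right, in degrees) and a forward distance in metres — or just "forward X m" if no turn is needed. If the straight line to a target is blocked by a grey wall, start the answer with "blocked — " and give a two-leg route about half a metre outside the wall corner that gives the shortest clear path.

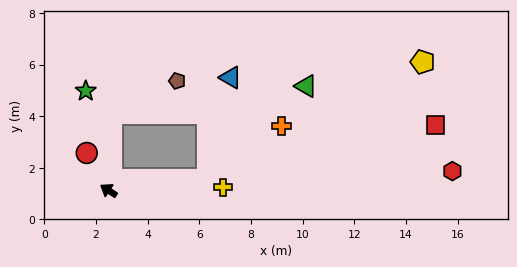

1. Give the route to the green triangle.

blocked — turn right 59°, forward 3.0 m, then turn right 80°, forward 7.6 m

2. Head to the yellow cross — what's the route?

turn right 145°, forward 4.4 m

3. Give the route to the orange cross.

blocked — turn right 141°, forward 3.9 m, then turn left 30°, forward 3.5 m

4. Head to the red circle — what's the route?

turn right 27°, forward 1.7 m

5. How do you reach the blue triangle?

blocked — turn right 141°, forward 3.9 m, then turn left 72°, forward 4.0 m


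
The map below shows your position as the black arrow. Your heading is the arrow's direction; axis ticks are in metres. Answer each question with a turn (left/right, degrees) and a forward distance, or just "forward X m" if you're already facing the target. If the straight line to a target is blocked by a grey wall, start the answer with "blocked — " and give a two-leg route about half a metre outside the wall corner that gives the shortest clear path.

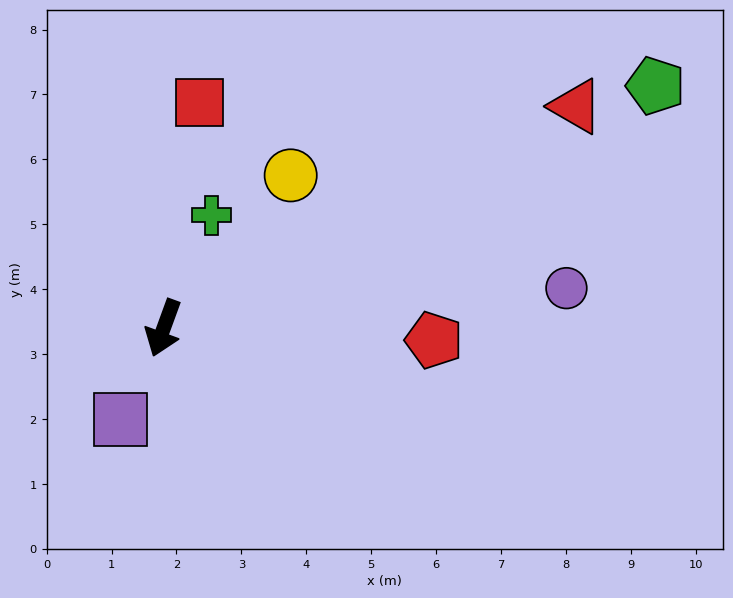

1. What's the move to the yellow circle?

turn left 160°, forward 3.1 m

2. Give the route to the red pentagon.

turn left 108°, forward 4.2 m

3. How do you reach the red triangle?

turn left 138°, forward 7.2 m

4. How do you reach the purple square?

turn right 5°, forward 1.6 m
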